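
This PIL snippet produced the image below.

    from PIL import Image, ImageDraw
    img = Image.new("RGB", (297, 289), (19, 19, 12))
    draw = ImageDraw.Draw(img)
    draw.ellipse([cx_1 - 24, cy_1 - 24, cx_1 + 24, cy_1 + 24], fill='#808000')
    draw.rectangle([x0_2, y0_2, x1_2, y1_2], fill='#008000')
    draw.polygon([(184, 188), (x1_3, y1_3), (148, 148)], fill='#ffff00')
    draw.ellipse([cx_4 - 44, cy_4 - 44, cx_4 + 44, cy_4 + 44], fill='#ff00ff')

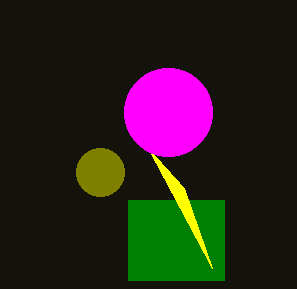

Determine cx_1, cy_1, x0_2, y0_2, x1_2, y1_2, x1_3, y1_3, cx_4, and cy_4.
cx_1 = 100
cy_1 = 172
x0_2 = 128
y0_2 = 200
x1_2 = 224
y1_2 = 280
x1_3 = 212
y1_3 = 268
cx_4 = 168
cy_4 = 112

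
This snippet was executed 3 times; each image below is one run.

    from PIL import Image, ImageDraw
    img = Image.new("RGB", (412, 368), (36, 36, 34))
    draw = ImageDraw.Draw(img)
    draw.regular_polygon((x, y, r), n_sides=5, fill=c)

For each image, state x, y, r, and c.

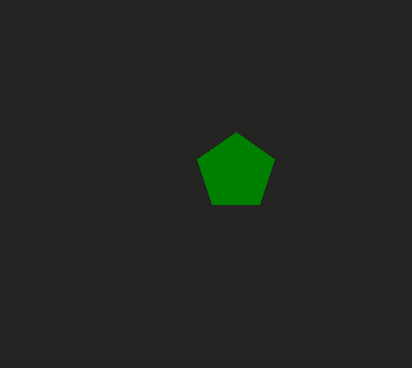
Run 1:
x = 236; y = 172; r = 40; c = 'green'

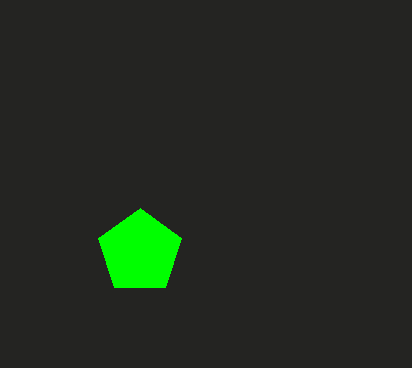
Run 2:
x = 140; y = 252; r = 44; c = 'lime'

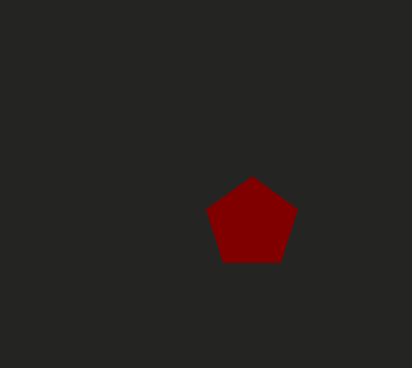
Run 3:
x = 252, y = 224, r = 48, c = 'maroon'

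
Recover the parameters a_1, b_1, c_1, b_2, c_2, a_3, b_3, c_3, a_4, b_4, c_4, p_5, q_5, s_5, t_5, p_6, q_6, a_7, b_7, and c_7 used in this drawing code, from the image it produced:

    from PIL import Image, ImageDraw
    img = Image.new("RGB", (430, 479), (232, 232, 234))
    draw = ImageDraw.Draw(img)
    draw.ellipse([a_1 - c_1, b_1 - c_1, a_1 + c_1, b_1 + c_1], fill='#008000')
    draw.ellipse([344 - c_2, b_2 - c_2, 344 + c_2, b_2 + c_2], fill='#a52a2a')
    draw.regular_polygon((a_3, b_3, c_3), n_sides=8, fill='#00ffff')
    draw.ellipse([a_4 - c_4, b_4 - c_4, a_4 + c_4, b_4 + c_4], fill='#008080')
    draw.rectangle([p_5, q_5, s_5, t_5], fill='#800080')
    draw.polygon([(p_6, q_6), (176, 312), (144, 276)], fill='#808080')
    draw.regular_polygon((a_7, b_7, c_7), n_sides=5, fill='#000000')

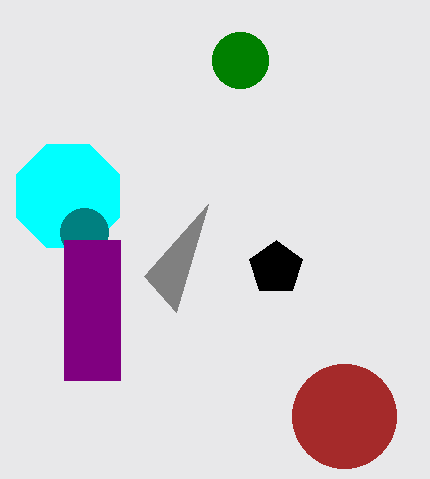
a_1 = 240; b_1 = 60; c_1 = 28; b_2 = 416; c_2 = 52; a_3 = 68; b_3 = 196; c_3 = 56; a_4 = 84; b_4 = 232; c_4 = 24; p_5 = 64; q_5 = 240; s_5 = 120; t_5 = 380; p_6 = 208; q_6 = 204; a_7 = 276; b_7 = 268; c_7 = 28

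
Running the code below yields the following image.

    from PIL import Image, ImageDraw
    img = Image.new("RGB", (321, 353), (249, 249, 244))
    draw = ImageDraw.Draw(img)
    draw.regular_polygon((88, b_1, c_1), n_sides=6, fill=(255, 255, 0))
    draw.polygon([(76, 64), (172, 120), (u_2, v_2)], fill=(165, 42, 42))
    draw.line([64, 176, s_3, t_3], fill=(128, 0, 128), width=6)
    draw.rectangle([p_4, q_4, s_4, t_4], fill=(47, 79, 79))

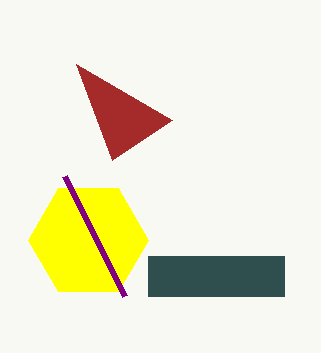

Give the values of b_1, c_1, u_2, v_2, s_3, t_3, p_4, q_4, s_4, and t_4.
b_1 = 240
c_1 = 60
u_2 = 112
v_2 = 160
s_3 = 124
t_3 = 296
p_4 = 148
q_4 = 256
s_4 = 284
t_4 = 296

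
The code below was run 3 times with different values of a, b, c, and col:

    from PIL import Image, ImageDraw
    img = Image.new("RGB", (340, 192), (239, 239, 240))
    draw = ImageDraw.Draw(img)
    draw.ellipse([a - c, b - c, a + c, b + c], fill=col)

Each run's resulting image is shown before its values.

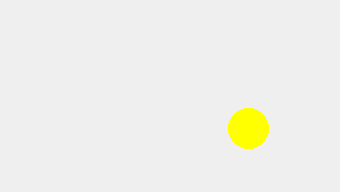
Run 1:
a = 248, b = 128, c = 20, col = 'yellow'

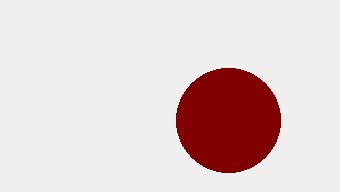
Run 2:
a = 228, b = 120, c = 52, col = 'maroon'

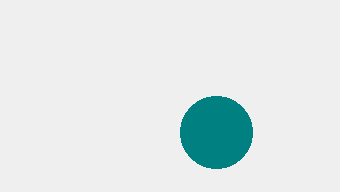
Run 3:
a = 216
b = 132
c = 36
col = 'teal'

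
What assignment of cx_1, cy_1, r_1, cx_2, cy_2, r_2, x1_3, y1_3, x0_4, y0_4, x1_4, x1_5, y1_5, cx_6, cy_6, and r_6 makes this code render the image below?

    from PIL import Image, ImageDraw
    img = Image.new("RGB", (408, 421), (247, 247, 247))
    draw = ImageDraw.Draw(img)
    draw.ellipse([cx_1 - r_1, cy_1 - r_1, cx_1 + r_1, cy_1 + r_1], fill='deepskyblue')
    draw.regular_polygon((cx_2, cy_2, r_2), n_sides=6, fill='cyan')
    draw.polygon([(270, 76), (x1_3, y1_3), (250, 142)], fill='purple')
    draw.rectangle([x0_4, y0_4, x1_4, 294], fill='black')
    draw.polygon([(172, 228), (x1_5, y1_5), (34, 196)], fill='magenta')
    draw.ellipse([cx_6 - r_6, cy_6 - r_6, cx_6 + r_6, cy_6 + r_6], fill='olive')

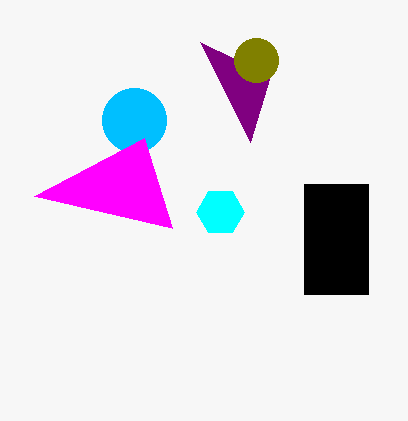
cx_1 = 134; cy_1 = 120; r_1 = 32; cx_2 = 220; cy_2 = 212; r_2 = 24; x1_3 = 200; y1_3 = 42; x0_4 = 304; y0_4 = 184; x1_4 = 368; x1_5 = 144; y1_5 = 138; cx_6 = 256; cy_6 = 60; r_6 = 22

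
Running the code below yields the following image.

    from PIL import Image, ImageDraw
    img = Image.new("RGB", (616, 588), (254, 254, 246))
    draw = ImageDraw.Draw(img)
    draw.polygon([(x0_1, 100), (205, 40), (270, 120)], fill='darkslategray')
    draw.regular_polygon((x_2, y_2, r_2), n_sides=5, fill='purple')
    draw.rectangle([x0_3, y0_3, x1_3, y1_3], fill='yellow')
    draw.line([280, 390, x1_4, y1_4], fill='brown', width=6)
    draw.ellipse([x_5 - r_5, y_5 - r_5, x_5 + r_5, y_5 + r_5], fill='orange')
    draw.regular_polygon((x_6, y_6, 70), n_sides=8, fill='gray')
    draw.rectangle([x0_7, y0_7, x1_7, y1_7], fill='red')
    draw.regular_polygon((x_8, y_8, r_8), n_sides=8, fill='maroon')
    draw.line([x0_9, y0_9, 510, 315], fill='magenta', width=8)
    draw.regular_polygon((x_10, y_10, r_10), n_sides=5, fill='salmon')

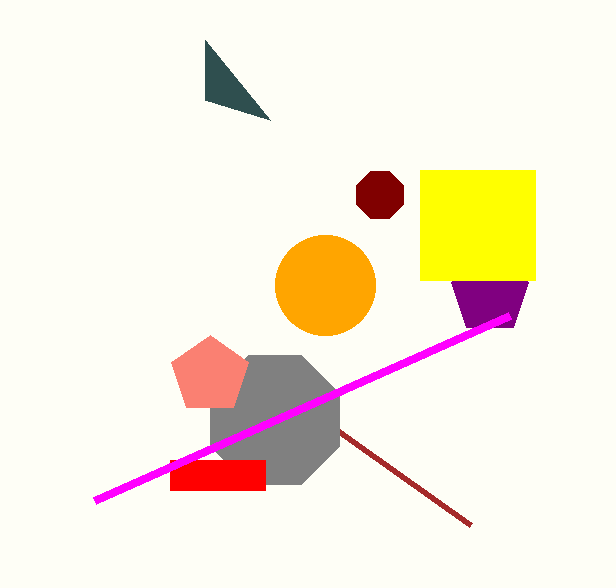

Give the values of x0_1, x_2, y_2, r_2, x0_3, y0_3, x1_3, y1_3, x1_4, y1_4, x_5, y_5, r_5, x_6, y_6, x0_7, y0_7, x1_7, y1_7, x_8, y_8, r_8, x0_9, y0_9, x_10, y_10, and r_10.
x0_1 = 205, x_2 = 490, y_2 = 295, r_2 = 40, x0_3 = 420, y0_3 = 170, x1_3 = 535, y1_3 = 280, x1_4 = 470, y1_4 = 525, x_5 = 325, y_5 = 285, r_5 = 50, x_6 = 275, y_6 = 420, x0_7 = 170, y0_7 = 460, x1_7 = 265, y1_7 = 490, x_8 = 380, y_8 = 195, r_8 = 25, x0_9 = 95, y0_9 = 500, x_10 = 210, y_10 = 375, r_10 = 40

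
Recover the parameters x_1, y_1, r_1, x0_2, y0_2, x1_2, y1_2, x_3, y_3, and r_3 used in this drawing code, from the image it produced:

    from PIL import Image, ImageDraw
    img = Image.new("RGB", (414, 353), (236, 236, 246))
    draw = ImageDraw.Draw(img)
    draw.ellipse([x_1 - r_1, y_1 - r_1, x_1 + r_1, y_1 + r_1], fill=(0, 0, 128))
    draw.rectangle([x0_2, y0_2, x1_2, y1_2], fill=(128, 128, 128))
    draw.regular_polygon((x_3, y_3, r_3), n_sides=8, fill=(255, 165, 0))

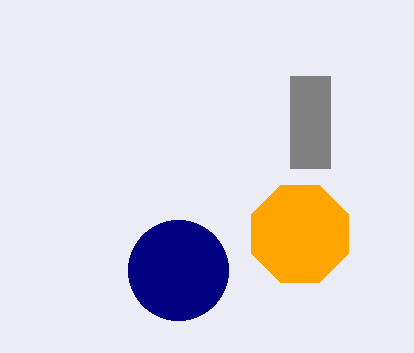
x_1 = 178; y_1 = 270; r_1 = 50; x0_2 = 290; y0_2 = 76; x1_2 = 330; y1_2 = 168; x_3 = 300; y_3 = 234; r_3 = 52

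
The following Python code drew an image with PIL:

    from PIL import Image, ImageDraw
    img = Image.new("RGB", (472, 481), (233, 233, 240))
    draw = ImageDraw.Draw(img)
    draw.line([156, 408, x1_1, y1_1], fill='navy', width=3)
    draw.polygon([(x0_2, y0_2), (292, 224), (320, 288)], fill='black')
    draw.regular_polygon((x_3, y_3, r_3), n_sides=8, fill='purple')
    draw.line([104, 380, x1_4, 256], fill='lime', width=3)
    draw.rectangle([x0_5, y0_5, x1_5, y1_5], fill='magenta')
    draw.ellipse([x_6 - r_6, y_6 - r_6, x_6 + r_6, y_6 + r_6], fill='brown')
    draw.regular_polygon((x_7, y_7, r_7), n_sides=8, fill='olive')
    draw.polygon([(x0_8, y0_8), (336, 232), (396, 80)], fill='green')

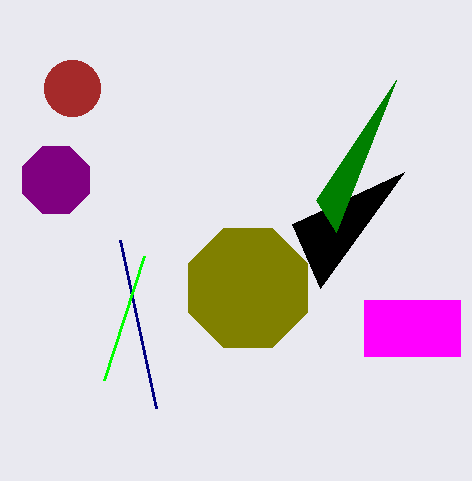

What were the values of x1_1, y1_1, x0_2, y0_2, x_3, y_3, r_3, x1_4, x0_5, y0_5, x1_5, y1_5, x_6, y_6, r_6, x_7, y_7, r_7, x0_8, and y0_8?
x1_1 = 120, y1_1 = 240, x0_2 = 404, y0_2 = 172, x_3 = 56, y_3 = 180, r_3 = 36, x1_4 = 144, x0_5 = 364, y0_5 = 300, x1_5 = 460, y1_5 = 356, x_6 = 72, y_6 = 88, r_6 = 28, x_7 = 248, y_7 = 288, r_7 = 64, x0_8 = 316, y0_8 = 200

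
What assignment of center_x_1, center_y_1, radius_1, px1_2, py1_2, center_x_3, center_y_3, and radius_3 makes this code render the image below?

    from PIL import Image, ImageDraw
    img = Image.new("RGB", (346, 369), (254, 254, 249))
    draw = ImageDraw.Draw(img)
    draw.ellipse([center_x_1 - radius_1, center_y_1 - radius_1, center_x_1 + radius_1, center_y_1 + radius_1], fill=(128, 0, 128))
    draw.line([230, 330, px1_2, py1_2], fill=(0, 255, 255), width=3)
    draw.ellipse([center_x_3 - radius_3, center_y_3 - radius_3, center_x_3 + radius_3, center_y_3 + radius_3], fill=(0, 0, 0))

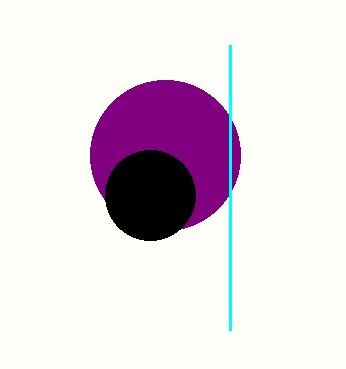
center_x_1 = 165, center_y_1 = 155, radius_1 = 75, px1_2 = 230, py1_2 = 45, center_x_3 = 150, center_y_3 = 195, radius_3 = 45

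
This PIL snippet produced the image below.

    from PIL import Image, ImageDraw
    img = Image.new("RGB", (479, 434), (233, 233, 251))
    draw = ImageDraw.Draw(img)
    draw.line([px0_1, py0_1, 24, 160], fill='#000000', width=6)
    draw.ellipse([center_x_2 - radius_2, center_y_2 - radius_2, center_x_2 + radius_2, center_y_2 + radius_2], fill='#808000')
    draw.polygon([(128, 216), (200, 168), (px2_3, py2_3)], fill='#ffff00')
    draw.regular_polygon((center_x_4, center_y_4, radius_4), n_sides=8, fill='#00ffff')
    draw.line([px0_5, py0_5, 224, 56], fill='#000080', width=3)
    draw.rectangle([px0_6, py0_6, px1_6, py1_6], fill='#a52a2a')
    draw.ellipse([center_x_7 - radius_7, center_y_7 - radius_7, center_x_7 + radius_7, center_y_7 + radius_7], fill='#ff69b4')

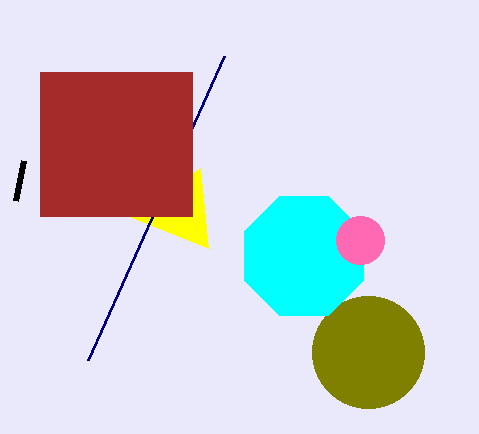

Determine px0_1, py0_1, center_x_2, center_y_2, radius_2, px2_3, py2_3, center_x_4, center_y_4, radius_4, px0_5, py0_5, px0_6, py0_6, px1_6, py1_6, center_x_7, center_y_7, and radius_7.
px0_1 = 16, py0_1 = 200, center_x_2 = 368, center_y_2 = 352, radius_2 = 56, px2_3 = 208, py2_3 = 248, center_x_4 = 304, center_y_4 = 256, radius_4 = 64, px0_5 = 88, py0_5 = 360, px0_6 = 40, py0_6 = 72, px1_6 = 192, py1_6 = 216, center_x_7 = 360, center_y_7 = 240, radius_7 = 24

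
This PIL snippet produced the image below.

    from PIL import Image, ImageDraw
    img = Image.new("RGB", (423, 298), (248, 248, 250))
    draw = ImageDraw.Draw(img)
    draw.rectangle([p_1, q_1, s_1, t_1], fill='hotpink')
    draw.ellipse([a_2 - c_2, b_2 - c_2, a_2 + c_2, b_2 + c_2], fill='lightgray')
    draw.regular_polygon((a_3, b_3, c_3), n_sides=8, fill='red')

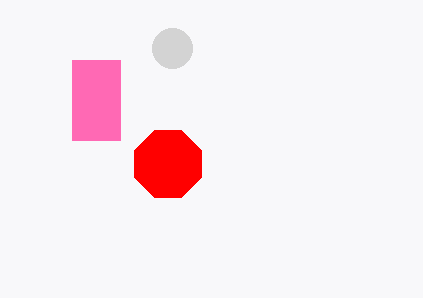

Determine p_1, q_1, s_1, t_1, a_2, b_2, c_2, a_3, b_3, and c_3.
p_1 = 72; q_1 = 60; s_1 = 120; t_1 = 140; a_2 = 172; b_2 = 48; c_2 = 20; a_3 = 168; b_3 = 164; c_3 = 36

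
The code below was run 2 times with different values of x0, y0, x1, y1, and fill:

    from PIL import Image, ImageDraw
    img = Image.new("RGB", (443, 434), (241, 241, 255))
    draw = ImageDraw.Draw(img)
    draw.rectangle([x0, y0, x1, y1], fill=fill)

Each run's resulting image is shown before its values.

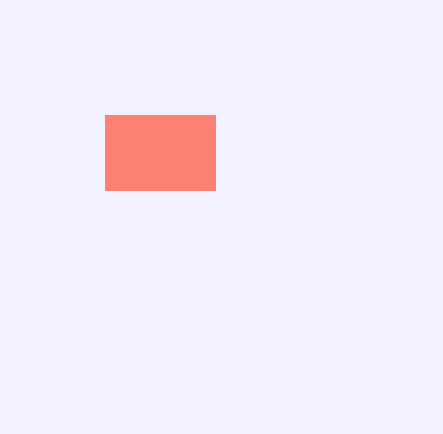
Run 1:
x0 = 105
y0 = 115
x1 = 215
y1 = 190
fill = 'salmon'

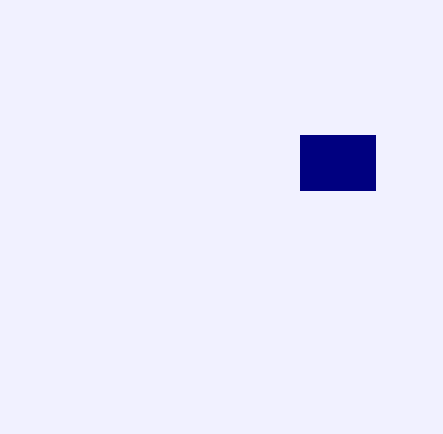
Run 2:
x0 = 300; y0 = 135; x1 = 375; y1 = 190; fill = 'navy'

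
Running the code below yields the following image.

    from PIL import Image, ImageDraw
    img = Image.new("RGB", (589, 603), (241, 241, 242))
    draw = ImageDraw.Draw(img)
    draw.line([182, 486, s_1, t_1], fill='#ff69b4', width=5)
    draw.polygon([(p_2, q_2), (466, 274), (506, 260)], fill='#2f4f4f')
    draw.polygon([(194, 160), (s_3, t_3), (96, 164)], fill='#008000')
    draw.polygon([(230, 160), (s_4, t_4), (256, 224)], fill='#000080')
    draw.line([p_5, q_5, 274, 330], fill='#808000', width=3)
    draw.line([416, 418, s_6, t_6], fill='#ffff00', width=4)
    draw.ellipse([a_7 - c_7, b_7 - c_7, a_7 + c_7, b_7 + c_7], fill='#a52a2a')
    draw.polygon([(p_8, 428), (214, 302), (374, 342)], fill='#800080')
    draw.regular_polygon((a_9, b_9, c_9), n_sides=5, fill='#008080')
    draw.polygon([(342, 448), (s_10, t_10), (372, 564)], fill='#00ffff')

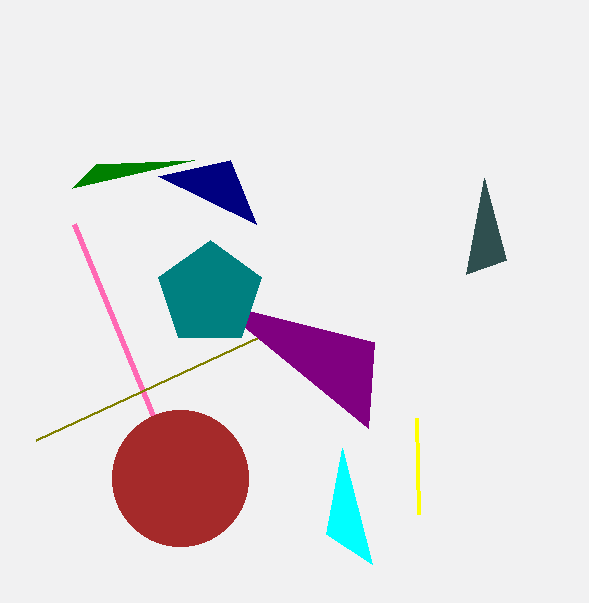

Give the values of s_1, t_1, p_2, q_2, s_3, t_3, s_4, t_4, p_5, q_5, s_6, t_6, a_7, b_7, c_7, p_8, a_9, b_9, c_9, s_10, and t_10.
s_1 = 74
t_1 = 224
p_2 = 484
q_2 = 178
s_3 = 72
t_3 = 188
s_4 = 158
t_4 = 176
p_5 = 36
q_5 = 440
s_6 = 418
t_6 = 514
a_7 = 180
b_7 = 478
c_7 = 68
p_8 = 368
a_9 = 210
b_9 = 294
c_9 = 54
s_10 = 326
t_10 = 534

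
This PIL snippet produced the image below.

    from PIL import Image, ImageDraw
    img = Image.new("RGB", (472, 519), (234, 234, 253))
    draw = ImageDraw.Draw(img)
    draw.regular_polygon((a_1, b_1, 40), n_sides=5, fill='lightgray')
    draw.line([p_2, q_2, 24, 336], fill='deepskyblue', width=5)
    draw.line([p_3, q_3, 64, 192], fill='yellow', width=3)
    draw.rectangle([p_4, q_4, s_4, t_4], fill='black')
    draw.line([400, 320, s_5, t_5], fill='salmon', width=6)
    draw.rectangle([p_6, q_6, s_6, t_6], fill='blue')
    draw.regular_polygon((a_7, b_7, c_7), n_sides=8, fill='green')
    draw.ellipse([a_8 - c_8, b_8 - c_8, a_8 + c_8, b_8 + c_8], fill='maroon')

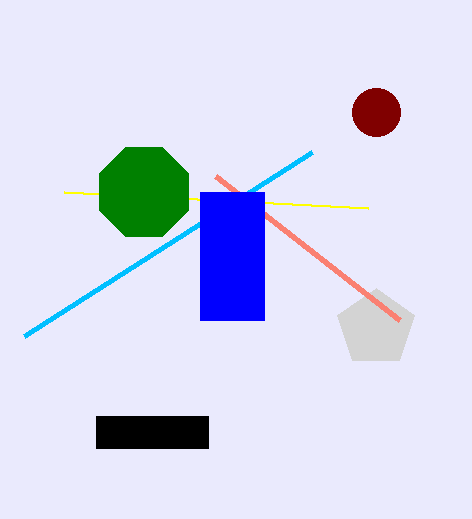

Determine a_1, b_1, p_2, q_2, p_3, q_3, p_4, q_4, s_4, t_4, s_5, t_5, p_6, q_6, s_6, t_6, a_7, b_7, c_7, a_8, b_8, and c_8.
a_1 = 376, b_1 = 328, p_2 = 312, q_2 = 152, p_3 = 368, q_3 = 208, p_4 = 96, q_4 = 416, s_4 = 208, t_4 = 448, s_5 = 216, t_5 = 176, p_6 = 200, q_6 = 192, s_6 = 264, t_6 = 320, a_7 = 144, b_7 = 192, c_7 = 48, a_8 = 376, b_8 = 112, c_8 = 24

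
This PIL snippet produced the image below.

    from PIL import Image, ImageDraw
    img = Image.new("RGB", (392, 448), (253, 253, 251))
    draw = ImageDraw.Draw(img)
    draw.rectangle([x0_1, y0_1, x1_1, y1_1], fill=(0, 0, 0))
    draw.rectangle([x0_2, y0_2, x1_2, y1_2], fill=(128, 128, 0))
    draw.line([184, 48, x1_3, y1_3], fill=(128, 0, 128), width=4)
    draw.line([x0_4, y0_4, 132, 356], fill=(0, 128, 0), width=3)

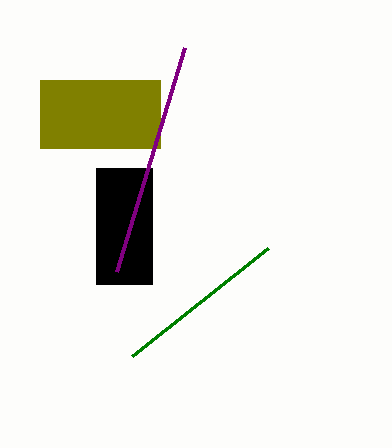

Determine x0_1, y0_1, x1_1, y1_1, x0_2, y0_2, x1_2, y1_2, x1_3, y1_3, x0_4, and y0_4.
x0_1 = 96, y0_1 = 168, x1_1 = 152, y1_1 = 284, x0_2 = 40, y0_2 = 80, x1_2 = 160, y1_2 = 148, x1_3 = 116, y1_3 = 272, x0_4 = 268, y0_4 = 248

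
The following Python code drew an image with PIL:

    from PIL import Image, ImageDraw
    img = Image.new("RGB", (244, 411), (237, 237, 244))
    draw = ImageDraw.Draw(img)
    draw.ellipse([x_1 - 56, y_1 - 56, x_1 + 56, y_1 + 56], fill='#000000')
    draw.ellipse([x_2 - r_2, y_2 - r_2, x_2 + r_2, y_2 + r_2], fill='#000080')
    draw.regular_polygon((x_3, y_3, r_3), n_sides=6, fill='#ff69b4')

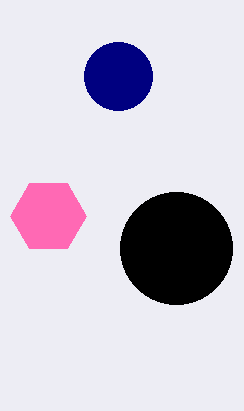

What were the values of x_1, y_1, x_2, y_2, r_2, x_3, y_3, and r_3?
x_1 = 176, y_1 = 248, x_2 = 118, y_2 = 76, r_2 = 34, x_3 = 48, y_3 = 216, r_3 = 38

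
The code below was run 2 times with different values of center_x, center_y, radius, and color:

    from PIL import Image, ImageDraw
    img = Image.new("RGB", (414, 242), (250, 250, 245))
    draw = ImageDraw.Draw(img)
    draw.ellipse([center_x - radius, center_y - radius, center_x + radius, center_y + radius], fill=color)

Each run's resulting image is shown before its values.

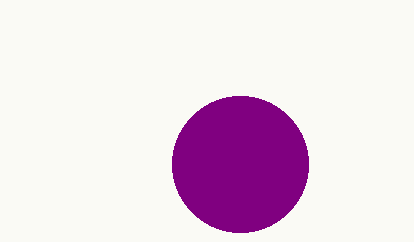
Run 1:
center_x = 240
center_y = 164
radius = 68
color = 'purple'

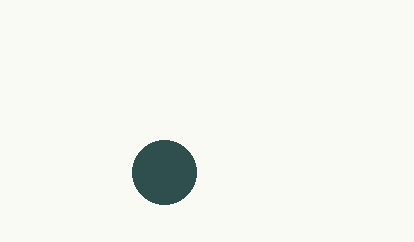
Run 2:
center_x = 164, center_y = 172, radius = 32, color = 'darkslategray'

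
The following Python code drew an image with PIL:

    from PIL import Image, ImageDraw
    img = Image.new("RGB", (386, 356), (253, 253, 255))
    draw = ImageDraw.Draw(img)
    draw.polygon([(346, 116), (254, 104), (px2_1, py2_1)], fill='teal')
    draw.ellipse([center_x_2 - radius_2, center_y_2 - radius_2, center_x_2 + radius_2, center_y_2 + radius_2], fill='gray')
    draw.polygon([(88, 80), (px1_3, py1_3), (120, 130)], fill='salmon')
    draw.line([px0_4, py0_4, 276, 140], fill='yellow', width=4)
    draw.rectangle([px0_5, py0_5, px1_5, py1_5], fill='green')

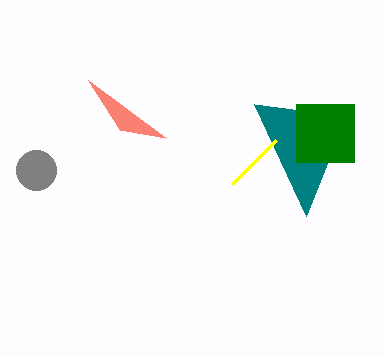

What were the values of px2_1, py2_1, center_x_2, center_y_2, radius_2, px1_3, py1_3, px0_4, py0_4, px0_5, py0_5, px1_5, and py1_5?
px2_1 = 306; py2_1 = 216; center_x_2 = 36; center_y_2 = 170; radius_2 = 20; px1_3 = 166; py1_3 = 138; px0_4 = 232; py0_4 = 184; px0_5 = 296; py0_5 = 104; px1_5 = 354; py1_5 = 162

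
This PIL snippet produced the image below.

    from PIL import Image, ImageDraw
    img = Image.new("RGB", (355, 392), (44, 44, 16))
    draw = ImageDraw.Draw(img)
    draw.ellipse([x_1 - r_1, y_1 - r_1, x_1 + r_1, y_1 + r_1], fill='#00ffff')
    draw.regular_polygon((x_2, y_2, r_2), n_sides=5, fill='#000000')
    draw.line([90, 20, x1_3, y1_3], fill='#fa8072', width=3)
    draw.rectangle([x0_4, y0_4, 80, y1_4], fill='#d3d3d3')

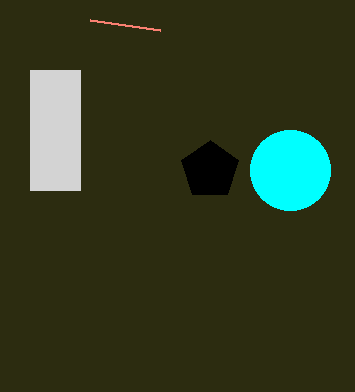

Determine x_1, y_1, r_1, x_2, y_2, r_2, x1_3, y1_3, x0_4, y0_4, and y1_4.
x_1 = 290, y_1 = 170, r_1 = 40, x_2 = 210, y_2 = 170, r_2 = 30, x1_3 = 160, y1_3 = 30, x0_4 = 30, y0_4 = 70, y1_4 = 190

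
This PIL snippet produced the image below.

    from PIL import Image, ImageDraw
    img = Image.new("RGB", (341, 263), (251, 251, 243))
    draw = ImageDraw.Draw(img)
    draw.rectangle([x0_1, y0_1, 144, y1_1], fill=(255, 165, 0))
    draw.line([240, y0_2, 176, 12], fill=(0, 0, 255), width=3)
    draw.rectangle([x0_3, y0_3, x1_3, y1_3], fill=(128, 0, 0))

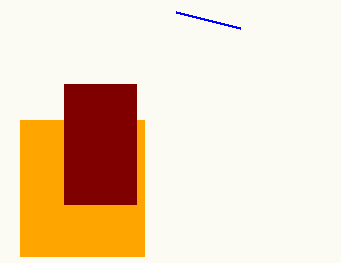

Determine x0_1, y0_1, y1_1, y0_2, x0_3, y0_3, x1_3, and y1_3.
x0_1 = 20
y0_1 = 120
y1_1 = 256
y0_2 = 28
x0_3 = 64
y0_3 = 84
x1_3 = 136
y1_3 = 204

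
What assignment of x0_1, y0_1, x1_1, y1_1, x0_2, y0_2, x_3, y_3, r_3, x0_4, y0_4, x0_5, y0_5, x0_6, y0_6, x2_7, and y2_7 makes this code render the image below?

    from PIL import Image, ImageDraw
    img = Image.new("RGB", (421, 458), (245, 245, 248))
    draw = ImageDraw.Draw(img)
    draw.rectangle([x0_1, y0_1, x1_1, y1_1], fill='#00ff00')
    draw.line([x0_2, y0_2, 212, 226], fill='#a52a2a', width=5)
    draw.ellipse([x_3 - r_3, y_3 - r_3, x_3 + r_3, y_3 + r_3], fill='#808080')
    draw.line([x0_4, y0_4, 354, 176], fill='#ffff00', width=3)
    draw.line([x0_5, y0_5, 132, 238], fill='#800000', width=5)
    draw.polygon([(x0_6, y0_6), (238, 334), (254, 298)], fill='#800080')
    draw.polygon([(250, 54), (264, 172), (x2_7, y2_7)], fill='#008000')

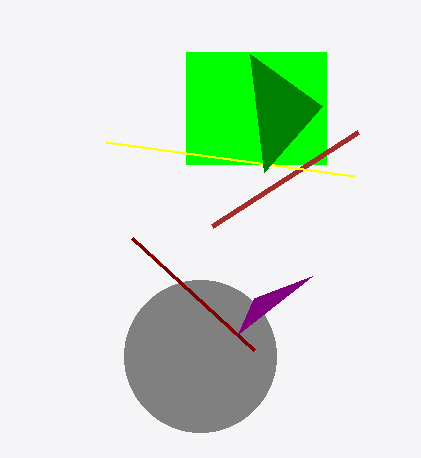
x0_1 = 186; y0_1 = 52; x1_1 = 326; y1_1 = 164; x0_2 = 358; y0_2 = 132; x_3 = 200; y_3 = 356; r_3 = 76; x0_4 = 106; y0_4 = 142; x0_5 = 254; y0_5 = 350; x0_6 = 312; y0_6 = 276; x2_7 = 322; y2_7 = 106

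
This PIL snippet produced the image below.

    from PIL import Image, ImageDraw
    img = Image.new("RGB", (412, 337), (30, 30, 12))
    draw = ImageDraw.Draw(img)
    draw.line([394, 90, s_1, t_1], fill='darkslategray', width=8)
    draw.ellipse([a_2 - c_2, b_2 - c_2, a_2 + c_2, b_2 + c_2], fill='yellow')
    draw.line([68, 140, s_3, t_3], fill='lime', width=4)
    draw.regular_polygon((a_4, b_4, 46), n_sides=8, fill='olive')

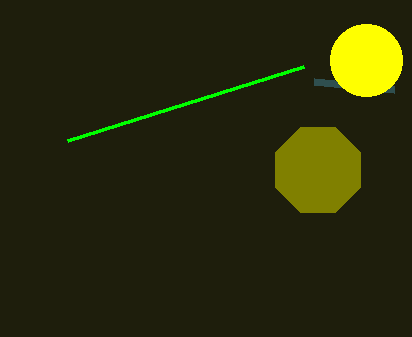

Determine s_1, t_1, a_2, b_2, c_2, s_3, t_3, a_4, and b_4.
s_1 = 314; t_1 = 82; a_2 = 366; b_2 = 60; c_2 = 36; s_3 = 304; t_3 = 66; a_4 = 318; b_4 = 170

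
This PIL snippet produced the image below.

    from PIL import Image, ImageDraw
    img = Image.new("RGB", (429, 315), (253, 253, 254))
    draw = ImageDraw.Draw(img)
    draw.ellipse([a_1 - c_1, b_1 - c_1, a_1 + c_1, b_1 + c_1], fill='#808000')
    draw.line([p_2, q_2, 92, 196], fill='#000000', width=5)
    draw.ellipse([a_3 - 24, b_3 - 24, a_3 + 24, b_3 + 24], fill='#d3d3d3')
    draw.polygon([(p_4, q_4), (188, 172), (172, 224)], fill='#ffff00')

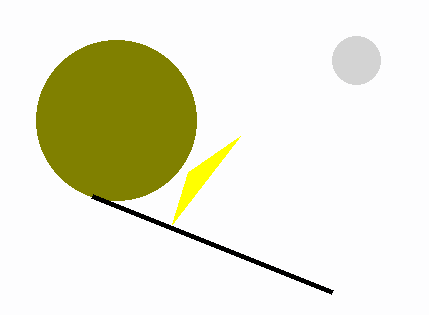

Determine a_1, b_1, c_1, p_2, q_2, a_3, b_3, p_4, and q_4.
a_1 = 116; b_1 = 120; c_1 = 80; p_2 = 332; q_2 = 292; a_3 = 356; b_3 = 60; p_4 = 240; q_4 = 136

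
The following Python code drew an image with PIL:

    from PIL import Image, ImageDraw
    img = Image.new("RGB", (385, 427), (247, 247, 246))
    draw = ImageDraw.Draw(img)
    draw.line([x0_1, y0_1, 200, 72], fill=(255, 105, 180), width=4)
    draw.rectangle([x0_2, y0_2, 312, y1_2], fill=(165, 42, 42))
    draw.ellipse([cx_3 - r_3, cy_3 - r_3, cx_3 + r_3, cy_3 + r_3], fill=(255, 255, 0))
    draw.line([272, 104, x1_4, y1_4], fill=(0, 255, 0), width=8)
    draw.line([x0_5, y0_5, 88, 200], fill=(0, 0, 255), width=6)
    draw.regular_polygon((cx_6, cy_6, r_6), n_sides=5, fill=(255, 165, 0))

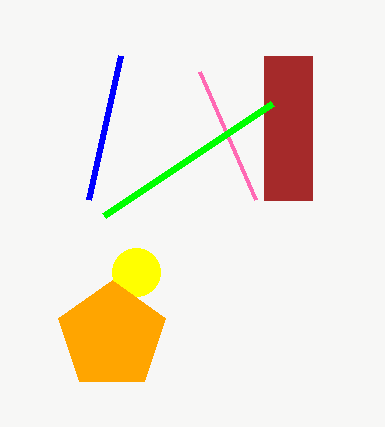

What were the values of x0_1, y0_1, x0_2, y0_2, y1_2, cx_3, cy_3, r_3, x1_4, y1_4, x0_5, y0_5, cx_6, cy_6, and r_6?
x0_1 = 256
y0_1 = 200
x0_2 = 264
y0_2 = 56
y1_2 = 200
cx_3 = 136
cy_3 = 272
r_3 = 24
x1_4 = 104
y1_4 = 216
x0_5 = 120
y0_5 = 56
cx_6 = 112
cy_6 = 336
r_6 = 56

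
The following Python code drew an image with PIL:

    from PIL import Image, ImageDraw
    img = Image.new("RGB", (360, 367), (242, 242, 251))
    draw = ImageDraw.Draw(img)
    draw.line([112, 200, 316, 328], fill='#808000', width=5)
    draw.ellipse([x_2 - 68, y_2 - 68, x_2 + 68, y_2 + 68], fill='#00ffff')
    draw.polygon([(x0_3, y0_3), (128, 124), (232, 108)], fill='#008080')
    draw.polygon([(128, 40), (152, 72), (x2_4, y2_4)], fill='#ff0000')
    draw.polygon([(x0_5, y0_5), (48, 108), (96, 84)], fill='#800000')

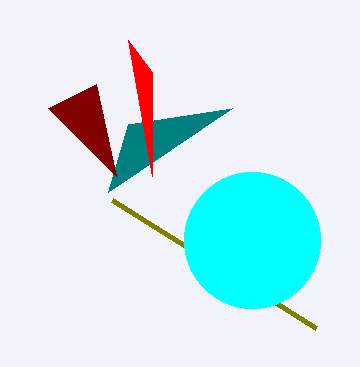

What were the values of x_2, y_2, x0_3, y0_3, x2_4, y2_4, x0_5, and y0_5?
x_2 = 252; y_2 = 240; x0_3 = 108; y0_3 = 192; x2_4 = 152; y2_4 = 176; x0_5 = 116; y0_5 = 176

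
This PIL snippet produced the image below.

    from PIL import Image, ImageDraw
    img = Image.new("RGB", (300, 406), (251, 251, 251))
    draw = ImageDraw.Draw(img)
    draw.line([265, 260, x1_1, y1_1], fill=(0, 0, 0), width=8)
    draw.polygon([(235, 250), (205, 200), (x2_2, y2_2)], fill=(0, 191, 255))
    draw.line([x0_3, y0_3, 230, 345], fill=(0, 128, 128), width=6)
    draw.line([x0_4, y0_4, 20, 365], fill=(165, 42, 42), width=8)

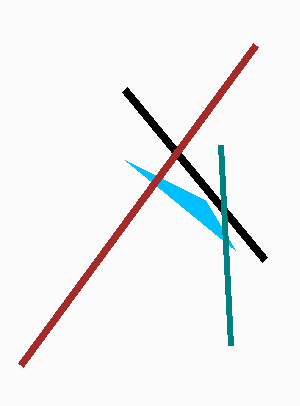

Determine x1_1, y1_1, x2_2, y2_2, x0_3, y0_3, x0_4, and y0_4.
x1_1 = 125; y1_1 = 90; x2_2 = 125; y2_2 = 160; x0_3 = 220; y0_3 = 145; x0_4 = 255; y0_4 = 45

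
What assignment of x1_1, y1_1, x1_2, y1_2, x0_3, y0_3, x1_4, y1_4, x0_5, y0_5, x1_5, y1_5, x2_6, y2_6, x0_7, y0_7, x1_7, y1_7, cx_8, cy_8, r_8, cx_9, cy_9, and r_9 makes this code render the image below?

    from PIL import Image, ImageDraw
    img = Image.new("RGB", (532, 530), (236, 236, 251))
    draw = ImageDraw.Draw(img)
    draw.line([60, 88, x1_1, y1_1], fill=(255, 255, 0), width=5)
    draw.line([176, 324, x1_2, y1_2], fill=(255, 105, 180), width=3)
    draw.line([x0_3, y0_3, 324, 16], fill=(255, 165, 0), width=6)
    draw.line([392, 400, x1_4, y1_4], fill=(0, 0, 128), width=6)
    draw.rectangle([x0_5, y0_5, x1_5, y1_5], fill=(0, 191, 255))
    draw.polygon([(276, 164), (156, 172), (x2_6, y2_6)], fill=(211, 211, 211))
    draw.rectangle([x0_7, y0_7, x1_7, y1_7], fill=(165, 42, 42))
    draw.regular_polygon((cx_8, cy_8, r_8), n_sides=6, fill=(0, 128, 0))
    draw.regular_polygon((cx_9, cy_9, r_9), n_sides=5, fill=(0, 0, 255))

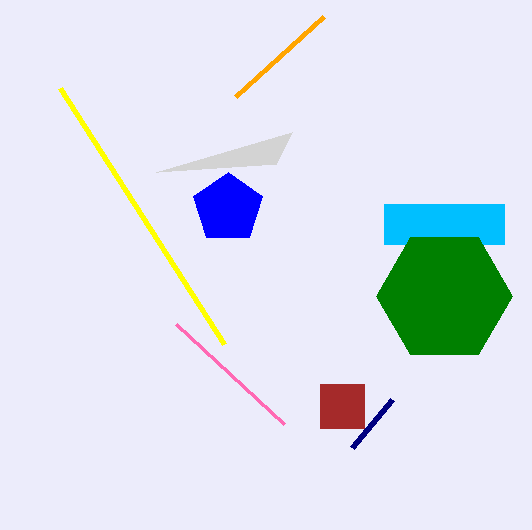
x1_1 = 224
y1_1 = 344
x1_2 = 284
y1_2 = 424
x0_3 = 236
y0_3 = 96
x1_4 = 352
y1_4 = 448
x0_5 = 384
y0_5 = 204
x1_5 = 504
y1_5 = 244
x2_6 = 292
y2_6 = 132
x0_7 = 320
y0_7 = 384
x1_7 = 364
y1_7 = 428
cx_8 = 444
cy_8 = 296
r_8 = 68
cx_9 = 228
cy_9 = 208
r_9 = 36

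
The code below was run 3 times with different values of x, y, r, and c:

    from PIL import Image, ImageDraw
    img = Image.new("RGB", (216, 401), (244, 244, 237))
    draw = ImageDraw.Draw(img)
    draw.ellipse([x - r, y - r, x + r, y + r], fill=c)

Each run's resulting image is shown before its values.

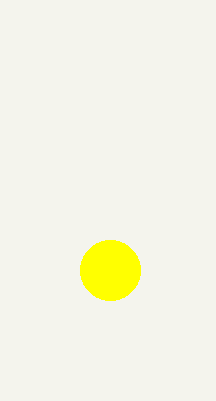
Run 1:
x = 110, y = 270, r = 30, c = 'yellow'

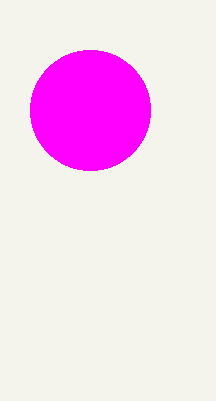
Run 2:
x = 90, y = 110, r = 60, c = 'magenta'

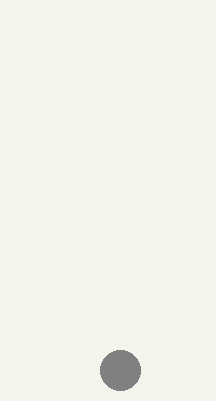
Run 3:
x = 120; y = 370; r = 20; c = 'gray'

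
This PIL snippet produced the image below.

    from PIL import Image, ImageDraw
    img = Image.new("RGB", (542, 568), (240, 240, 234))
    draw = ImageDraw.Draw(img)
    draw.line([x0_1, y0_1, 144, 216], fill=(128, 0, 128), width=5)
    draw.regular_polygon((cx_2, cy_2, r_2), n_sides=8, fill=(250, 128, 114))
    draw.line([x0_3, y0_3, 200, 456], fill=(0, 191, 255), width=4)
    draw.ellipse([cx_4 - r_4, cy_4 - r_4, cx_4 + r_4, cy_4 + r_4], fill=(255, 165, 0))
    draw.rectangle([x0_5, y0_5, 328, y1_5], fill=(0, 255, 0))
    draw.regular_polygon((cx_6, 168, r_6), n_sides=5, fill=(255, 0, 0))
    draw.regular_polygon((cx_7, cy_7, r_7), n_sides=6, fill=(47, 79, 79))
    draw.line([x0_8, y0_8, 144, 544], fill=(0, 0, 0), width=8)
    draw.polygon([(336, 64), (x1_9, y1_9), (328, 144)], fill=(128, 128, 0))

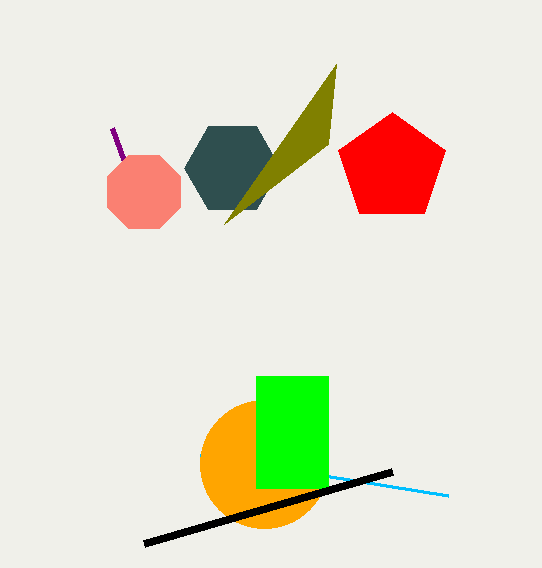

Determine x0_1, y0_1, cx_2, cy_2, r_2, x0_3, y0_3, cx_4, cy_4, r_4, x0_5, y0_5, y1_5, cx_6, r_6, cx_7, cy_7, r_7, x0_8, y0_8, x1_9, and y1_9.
x0_1 = 112; y0_1 = 128; cx_2 = 144; cy_2 = 192; r_2 = 40; x0_3 = 448; y0_3 = 496; cx_4 = 264; cy_4 = 464; r_4 = 64; x0_5 = 256; y0_5 = 376; y1_5 = 488; cx_6 = 392; r_6 = 56; cx_7 = 232; cy_7 = 168; r_7 = 48; x0_8 = 392; y0_8 = 472; x1_9 = 224; y1_9 = 224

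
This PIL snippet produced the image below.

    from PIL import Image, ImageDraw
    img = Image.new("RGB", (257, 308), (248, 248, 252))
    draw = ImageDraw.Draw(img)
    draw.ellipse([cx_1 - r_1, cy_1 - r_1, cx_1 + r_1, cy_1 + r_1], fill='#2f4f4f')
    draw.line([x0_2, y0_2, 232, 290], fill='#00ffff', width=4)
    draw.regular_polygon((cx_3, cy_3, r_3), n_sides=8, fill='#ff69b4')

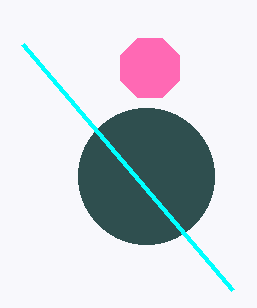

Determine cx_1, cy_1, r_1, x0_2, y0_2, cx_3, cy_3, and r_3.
cx_1 = 146; cy_1 = 176; r_1 = 68; x0_2 = 22; y0_2 = 44; cx_3 = 150; cy_3 = 68; r_3 = 32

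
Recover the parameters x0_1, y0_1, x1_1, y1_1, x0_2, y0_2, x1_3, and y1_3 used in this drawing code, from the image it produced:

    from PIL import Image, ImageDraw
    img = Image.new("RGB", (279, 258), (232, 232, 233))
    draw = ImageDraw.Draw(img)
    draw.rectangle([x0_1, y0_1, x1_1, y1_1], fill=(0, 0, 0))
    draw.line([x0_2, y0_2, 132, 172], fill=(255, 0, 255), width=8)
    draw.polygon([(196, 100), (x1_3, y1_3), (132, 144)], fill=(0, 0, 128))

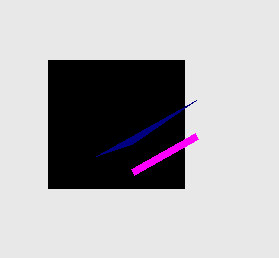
x0_1 = 48; y0_1 = 60; x1_1 = 184; y1_1 = 188; x0_2 = 196; y0_2 = 136; x1_3 = 96; y1_3 = 156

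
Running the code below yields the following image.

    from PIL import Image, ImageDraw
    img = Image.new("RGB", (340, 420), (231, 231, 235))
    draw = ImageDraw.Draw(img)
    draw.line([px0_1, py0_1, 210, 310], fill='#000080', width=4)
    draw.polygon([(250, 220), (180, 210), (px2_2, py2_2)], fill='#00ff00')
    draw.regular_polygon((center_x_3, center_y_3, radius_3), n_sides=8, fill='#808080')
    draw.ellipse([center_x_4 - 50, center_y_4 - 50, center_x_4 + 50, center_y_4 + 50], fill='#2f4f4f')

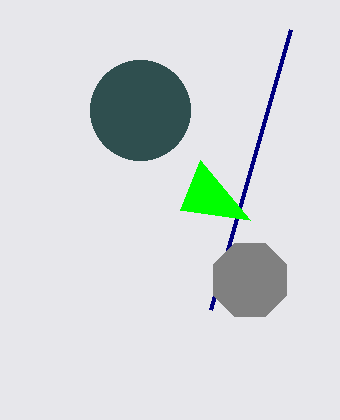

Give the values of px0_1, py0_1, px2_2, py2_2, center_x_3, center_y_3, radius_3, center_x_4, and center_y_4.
px0_1 = 290
py0_1 = 30
px2_2 = 200
py2_2 = 160
center_x_3 = 250
center_y_3 = 280
radius_3 = 40
center_x_4 = 140
center_y_4 = 110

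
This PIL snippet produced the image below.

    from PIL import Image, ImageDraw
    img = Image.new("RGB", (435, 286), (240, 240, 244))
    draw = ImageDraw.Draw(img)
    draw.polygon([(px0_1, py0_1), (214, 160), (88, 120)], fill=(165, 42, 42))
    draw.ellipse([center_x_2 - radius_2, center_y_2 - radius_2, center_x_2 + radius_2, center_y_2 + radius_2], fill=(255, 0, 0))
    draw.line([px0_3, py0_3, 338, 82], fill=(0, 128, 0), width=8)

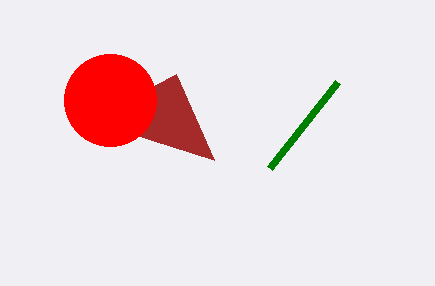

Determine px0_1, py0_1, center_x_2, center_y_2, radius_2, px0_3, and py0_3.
px0_1 = 176, py0_1 = 74, center_x_2 = 110, center_y_2 = 100, radius_2 = 46, px0_3 = 270, py0_3 = 168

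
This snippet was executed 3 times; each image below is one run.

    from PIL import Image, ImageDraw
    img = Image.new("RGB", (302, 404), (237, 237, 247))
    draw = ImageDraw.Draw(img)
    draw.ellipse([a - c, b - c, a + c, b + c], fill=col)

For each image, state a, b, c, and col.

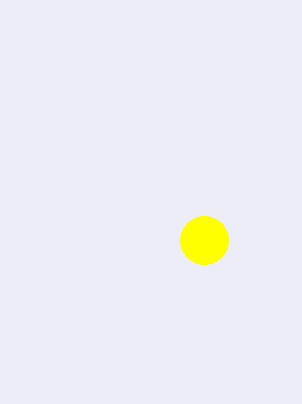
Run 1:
a = 204, b = 240, c = 24, col = 'yellow'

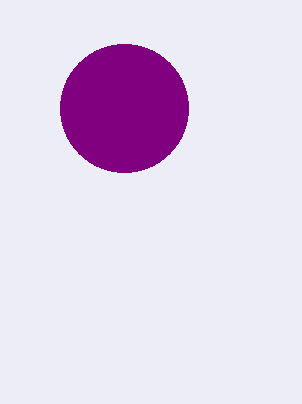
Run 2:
a = 124; b = 108; c = 64; col = 'purple'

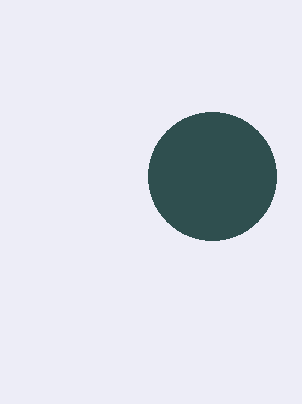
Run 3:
a = 212, b = 176, c = 64, col = 'darkslategray'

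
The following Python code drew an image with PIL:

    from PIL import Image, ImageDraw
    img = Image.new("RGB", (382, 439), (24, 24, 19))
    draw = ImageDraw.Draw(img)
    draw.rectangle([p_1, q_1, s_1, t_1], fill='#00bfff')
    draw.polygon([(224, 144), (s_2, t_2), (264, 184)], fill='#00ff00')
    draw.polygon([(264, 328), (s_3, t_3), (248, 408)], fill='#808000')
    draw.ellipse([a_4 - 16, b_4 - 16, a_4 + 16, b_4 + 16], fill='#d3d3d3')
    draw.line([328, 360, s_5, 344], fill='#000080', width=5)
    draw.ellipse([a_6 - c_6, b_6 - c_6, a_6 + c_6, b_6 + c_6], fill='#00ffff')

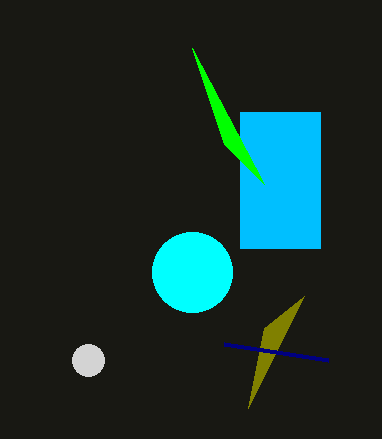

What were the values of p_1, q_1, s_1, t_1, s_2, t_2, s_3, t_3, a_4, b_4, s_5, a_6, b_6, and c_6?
p_1 = 240, q_1 = 112, s_1 = 320, t_1 = 248, s_2 = 192, t_2 = 48, s_3 = 304, t_3 = 296, a_4 = 88, b_4 = 360, s_5 = 224, a_6 = 192, b_6 = 272, c_6 = 40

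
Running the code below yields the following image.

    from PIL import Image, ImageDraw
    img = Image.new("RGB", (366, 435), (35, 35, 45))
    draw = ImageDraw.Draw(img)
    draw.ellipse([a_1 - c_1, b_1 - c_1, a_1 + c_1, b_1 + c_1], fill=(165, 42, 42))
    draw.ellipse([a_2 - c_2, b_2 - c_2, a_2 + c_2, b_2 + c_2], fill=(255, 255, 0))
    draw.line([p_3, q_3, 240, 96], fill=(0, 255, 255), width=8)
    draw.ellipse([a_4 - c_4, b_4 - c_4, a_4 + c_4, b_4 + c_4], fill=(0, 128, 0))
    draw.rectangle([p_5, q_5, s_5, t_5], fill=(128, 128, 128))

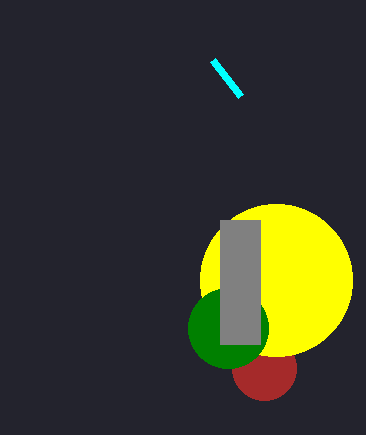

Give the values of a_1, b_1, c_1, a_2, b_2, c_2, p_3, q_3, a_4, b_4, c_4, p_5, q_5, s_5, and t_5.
a_1 = 264; b_1 = 368; c_1 = 32; a_2 = 276; b_2 = 280; c_2 = 76; p_3 = 212; q_3 = 60; a_4 = 228; b_4 = 328; c_4 = 40; p_5 = 220; q_5 = 220; s_5 = 260; t_5 = 344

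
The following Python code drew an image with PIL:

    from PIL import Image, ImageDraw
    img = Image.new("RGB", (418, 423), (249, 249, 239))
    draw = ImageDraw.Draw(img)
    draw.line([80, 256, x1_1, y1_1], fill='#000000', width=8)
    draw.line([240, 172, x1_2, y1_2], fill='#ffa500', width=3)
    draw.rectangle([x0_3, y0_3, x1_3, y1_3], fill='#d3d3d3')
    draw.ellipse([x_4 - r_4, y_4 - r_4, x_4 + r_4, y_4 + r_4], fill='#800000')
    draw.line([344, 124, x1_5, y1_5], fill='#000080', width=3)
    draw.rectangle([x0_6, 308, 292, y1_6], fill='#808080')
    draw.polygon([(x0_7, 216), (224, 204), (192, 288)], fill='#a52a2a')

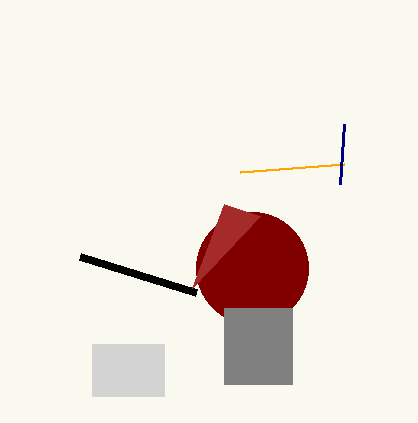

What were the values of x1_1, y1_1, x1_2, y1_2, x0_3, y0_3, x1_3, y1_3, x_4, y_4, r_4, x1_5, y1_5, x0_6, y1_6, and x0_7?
x1_1 = 196, y1_1 = 292, x1_2 = 344, y1_2 = 164, x0_3 = 92, y0_3 = 344, x1_3 = 164, y1_3 = 396, x_4 = 252, y_4 = 268, r_4 = 56, x1_5 = 340, y1_5 = 184, x0_6 = 224, y1_6 = 384, x0_7 = 260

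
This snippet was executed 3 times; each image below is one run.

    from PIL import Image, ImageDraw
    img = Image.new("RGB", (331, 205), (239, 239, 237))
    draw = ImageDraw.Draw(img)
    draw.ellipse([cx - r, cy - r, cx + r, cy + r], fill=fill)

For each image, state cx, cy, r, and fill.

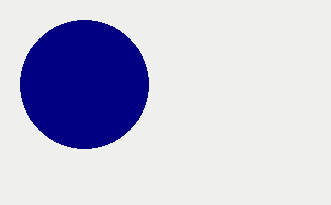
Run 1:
cx = 84
cy = 84
r = 64
fill = 'navy'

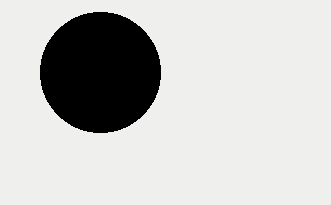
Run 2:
cx = 100
cy = 72
r = 60
fill = 'black'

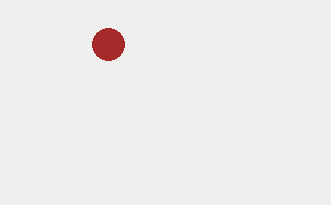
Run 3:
cx = 108; cy = 44; r = 16; fill = 'brown'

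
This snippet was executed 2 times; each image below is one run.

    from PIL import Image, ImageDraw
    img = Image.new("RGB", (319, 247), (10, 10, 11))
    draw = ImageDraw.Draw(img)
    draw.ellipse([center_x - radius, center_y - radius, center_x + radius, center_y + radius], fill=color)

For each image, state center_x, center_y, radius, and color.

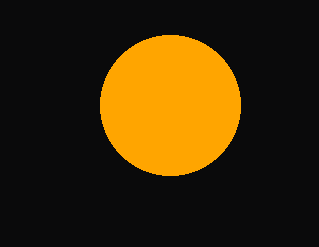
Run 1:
center_x = 170
center_y = 105
radius = 70
color = 'orange'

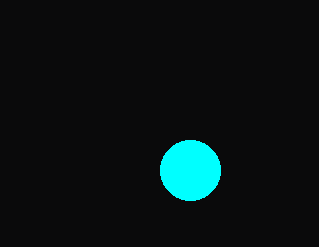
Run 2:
center_x = 190, center_y = 170, radius = 30, color = 'cyan'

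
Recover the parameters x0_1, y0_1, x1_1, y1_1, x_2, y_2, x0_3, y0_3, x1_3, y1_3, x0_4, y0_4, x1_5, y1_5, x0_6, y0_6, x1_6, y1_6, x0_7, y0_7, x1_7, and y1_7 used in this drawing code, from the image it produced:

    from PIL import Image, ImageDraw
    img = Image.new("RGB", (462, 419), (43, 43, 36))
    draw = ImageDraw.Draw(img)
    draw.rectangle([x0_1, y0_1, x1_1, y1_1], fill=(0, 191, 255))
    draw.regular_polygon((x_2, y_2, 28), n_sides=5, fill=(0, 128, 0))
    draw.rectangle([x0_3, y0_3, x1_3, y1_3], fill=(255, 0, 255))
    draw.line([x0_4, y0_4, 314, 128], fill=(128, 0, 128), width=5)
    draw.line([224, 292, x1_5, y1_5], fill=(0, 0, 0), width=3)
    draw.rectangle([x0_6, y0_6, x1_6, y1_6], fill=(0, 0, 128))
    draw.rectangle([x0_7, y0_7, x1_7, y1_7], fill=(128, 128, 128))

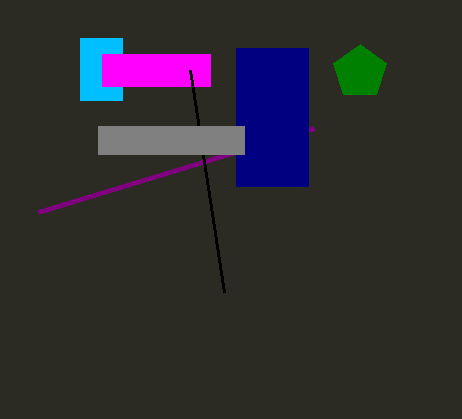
x0_1 = 80
y0_1 = 38
x1_1 = 122
y1_1 = 100
x_2 = 360
y_2 = 72
x0_3 = 102
y0_3 = 54
x1_3 = 210
y1_3 = 86
x0_4 = 38
y0_4 = 212
x1_5 = 190
y1_5 = 70
x0_6 = 236
y0_6 = 48
x1_6 = 308
y1_6 = 186
x0_7 = 98
y0_7 = 126
x1_7 = 244
y1_7 = 154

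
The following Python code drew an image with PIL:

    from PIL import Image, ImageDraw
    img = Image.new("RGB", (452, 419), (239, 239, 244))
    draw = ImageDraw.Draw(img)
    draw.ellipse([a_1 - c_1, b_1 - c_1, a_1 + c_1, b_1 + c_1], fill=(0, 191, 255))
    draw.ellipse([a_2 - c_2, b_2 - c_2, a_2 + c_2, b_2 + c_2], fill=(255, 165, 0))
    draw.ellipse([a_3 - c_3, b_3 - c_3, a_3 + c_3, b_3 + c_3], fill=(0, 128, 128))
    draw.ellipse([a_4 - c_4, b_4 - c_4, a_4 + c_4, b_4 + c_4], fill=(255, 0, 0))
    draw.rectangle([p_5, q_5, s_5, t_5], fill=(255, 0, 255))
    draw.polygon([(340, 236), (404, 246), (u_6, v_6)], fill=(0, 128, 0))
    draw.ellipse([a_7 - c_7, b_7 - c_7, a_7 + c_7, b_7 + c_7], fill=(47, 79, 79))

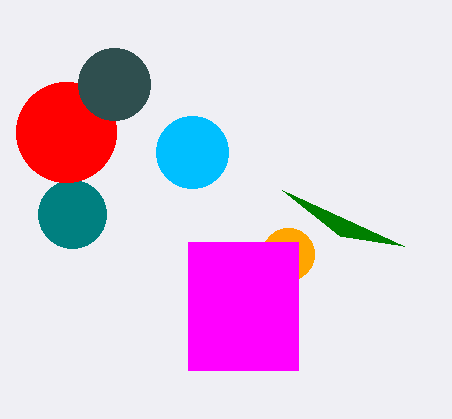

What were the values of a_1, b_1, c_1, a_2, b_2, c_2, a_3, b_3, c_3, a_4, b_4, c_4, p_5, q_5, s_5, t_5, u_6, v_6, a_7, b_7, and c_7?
a_1 = 192; b_1 = 152; c_1 = 36; a_2 = 288; b_2 = 254; c_2 = 26; a_3 = 72; b_3 = 214; c_3 = 34; a_4 = 66; b_4 = 132; c_4 = 50; p_5 = 188; q_5 = 242; s_5 = 298; t_5 = 370; u_6 = 282; v_6 = 190; a_7 = 114; b_7 = 84; c_7 = 36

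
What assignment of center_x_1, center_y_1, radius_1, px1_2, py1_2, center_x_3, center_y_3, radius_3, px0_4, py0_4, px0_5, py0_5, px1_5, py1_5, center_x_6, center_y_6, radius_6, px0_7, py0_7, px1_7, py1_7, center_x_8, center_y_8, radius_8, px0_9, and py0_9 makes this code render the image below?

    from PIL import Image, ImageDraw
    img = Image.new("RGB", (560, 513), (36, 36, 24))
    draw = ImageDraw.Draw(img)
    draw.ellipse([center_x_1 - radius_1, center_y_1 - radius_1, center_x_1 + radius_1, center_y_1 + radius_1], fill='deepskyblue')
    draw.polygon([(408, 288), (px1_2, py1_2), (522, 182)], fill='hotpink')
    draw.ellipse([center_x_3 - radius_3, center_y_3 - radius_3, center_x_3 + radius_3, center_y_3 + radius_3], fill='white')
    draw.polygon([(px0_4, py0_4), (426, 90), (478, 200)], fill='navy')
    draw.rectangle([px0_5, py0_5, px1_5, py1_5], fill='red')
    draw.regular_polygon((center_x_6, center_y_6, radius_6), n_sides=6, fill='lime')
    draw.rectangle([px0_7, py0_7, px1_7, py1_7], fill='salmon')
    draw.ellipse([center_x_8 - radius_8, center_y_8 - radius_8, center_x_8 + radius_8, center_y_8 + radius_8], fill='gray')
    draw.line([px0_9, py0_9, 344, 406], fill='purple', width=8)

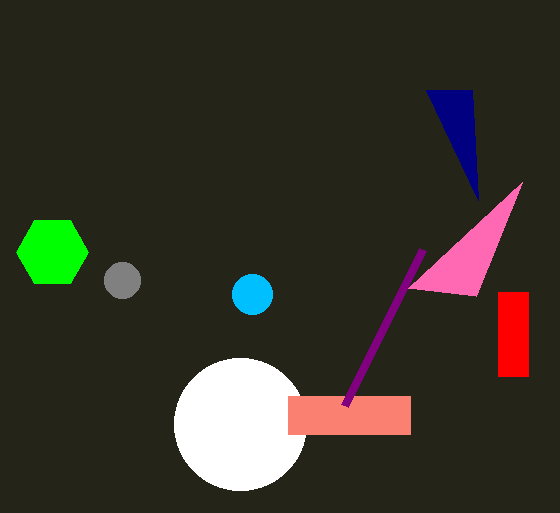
center_x_1 = 252
center_y_1 = 294
radius_1 = 20
px1_2 = 476
py1_2 = 296
center_x_3 = 240
center_y_3 = 424
radius_3 = 66
px0_4 = 472
py0_4 = 90
px0_5 = 498
py0_5 = 292
px1_5 = 528
py1_5 = 376
center_x_6 = 52
center_y_6 = 252
radius_6 = 36
px0_7 = 288
py0_7 = 396
px1_7 = 410
py1_7 = 434
center_x_8 = 122
center_y_8 = 280
radius_8 = 18
px0_9 = 422
py0_9 = 250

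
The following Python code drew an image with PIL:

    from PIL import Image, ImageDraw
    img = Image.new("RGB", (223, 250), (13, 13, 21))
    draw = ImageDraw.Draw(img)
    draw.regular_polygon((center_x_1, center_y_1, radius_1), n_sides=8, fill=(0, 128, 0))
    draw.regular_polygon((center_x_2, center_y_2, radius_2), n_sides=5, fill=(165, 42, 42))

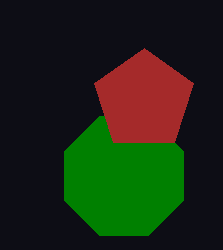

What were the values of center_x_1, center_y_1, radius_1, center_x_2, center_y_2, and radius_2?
center_x_1 = 124, center_y_1 = 176, radius_1 = 64, center_x_2 = 144, center_y_2 = 100, radius_2 = 52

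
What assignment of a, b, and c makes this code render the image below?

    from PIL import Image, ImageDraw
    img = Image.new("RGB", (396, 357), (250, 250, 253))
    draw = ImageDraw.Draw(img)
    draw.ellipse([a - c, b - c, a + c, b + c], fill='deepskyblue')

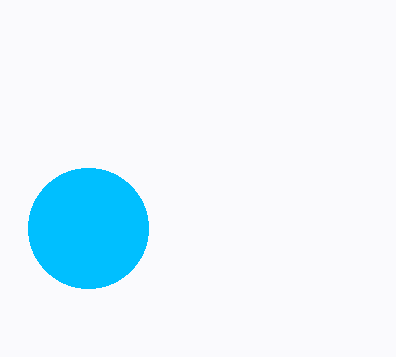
a = 88; b = 228; c = 60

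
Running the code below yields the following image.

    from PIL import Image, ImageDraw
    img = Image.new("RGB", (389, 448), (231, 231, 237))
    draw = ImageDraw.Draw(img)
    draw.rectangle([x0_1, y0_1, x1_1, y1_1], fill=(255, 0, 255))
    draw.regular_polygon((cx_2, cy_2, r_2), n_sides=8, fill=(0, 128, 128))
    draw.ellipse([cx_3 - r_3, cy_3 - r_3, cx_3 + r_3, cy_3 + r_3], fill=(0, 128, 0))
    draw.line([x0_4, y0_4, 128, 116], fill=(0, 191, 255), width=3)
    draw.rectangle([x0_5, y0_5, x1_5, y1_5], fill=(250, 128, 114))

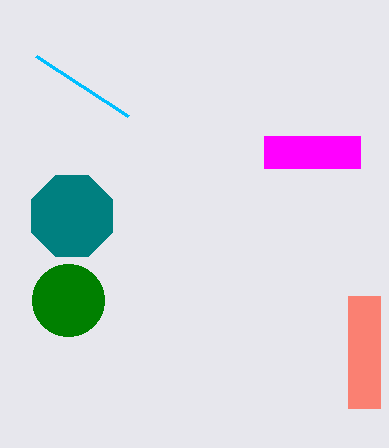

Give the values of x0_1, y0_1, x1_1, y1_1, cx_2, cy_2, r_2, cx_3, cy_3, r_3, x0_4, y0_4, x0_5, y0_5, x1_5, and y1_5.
x0_1 = 264; y0_1 = 136; x1_1 = 360; y1_1 = 168; cx_2 = 72; cy_2 = 216; r_2 = 44; cx_3 = 68; cy_3 = 300; r_3 = 36; x0_4 = 36; y0_4 = 56; x0_5 = 348; y0_5 = 296; x1_5 = 380; y1_5 = 408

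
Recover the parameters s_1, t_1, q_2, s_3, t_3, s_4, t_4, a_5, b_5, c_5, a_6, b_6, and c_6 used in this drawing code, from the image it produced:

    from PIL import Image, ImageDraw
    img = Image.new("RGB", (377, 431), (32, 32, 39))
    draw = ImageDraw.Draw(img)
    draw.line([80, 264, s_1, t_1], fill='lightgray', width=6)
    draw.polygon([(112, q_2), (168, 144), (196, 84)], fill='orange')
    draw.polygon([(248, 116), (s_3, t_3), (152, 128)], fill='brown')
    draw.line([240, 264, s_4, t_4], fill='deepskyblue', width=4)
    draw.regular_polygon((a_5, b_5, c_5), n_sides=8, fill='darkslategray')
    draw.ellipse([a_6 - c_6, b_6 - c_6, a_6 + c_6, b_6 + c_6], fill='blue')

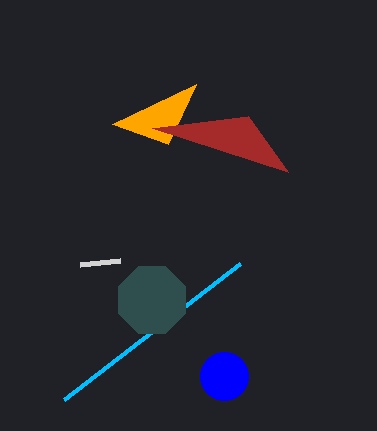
s_1 = 120; t_1 = 260; q_2 = 124; s_3 = 288; t_3 = 172; s_4 = 64; t_4 = 400; a_5 = 152; b_5 = 300; c_5 = 36; a_6 = 224; b_6 = 376; c_6 = 24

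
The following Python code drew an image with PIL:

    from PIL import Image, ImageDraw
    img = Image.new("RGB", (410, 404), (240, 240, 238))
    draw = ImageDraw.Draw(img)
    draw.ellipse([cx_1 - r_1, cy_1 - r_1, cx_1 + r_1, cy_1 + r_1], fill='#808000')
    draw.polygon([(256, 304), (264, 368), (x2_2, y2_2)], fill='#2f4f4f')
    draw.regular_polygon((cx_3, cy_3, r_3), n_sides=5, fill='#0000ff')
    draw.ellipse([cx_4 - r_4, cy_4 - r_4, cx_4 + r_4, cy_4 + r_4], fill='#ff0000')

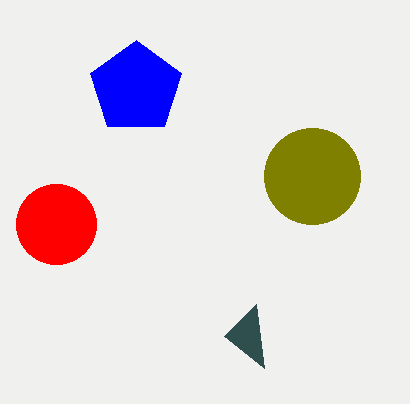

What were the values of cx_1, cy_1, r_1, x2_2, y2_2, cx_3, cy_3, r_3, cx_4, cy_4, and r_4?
cx_1 = 312, cy_1 = 176, r_1 = 48, x2_2 = 224, y2_2 = 336, cx_3 = 136, cy_3 = 88, r_3 = 48, cx_4 = 56, cy_4 = 224, r_4 = 40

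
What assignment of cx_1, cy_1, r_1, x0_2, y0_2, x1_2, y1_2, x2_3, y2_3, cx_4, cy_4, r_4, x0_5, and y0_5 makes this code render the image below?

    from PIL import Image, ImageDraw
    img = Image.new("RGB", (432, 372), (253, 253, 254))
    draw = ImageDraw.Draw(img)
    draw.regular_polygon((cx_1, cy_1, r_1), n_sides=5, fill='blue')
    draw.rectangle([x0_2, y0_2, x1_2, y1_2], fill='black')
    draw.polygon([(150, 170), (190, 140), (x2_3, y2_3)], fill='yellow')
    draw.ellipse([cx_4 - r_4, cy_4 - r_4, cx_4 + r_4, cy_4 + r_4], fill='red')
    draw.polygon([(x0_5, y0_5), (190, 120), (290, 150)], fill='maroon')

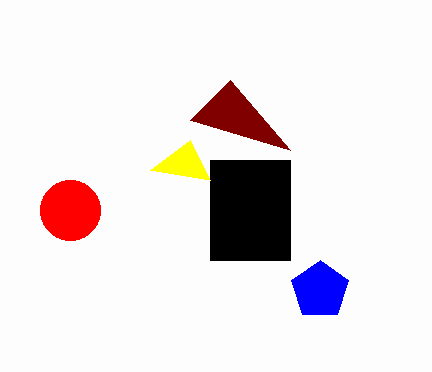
cx_1 = 320
cy_1 = 290
r_1 = 30
x0_2 = 210
y0_2 = 160
x1_2 = 290
y1_2 = 260
x2_3 = 210
y2_3 = 180
cx_4 = 70
cy_4 = 210
r_4 = 30
x0_5 = 230
y0_5 = 80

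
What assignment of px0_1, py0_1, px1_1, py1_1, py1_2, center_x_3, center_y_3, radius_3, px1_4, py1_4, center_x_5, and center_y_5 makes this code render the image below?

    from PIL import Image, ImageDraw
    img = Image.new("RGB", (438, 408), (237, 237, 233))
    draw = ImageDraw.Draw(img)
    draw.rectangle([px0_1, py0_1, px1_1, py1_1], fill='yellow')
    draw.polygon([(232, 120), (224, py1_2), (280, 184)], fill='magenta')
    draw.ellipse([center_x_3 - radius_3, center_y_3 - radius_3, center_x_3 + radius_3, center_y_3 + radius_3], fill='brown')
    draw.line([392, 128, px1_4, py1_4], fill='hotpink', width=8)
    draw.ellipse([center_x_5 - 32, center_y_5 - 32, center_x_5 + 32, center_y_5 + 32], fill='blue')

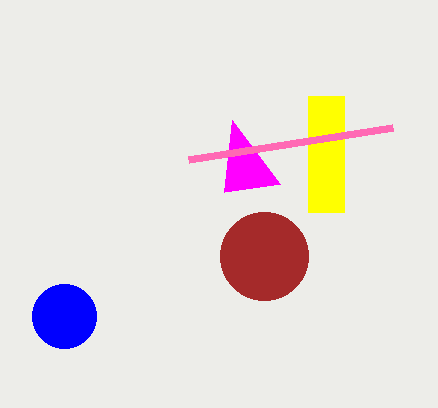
px0_1 = 308
py0_1 = 96
px1_1 = 344
py1_1 = 212
py1_2 = 192
center_x_3 = 264
center_y_3 = 256
radius_3 = 44
px1_4 = 188
py1_4 = 160
center_x_5 = 64
center_y_5 = 316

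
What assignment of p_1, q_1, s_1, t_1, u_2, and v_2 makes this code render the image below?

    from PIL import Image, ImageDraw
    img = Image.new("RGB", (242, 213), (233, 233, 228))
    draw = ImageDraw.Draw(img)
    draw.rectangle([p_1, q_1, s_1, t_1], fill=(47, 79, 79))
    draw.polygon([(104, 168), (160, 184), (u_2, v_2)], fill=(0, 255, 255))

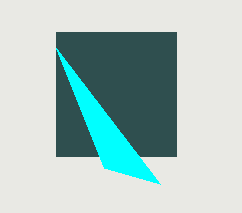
p_1 = 56, q_1 = 32, s_1 = 176, t_1 = 156, u_2 = 56, v_2 = 48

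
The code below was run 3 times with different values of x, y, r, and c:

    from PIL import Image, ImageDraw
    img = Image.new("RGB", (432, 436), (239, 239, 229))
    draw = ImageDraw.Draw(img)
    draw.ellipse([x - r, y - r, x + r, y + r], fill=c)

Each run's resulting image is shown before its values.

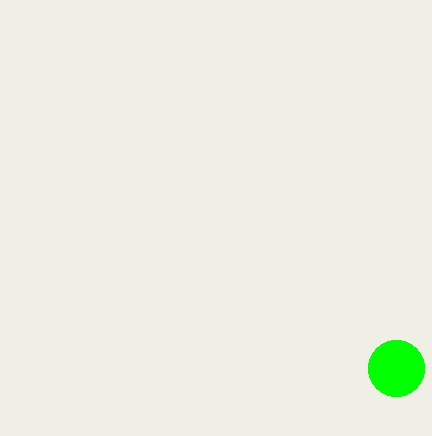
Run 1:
x = 396
y = 368
r = 28
c = 'lime'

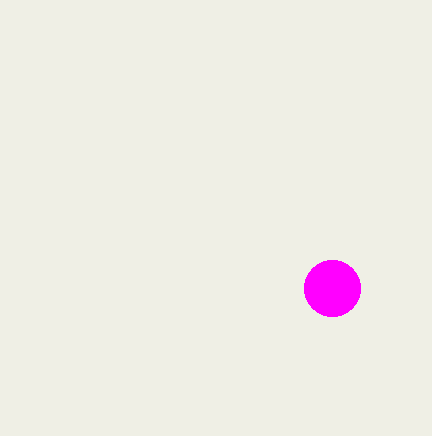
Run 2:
x = 332; y = 288; r = 28; c = 'magenta'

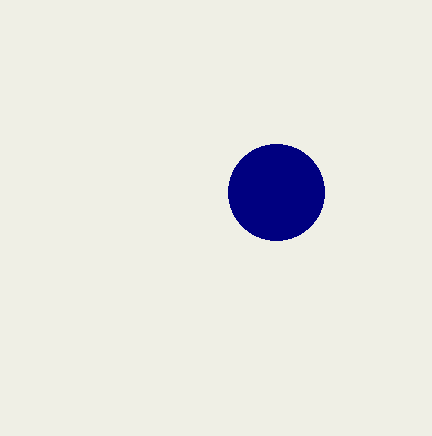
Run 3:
x = 276, y = 192, r = 48, c = 'navy'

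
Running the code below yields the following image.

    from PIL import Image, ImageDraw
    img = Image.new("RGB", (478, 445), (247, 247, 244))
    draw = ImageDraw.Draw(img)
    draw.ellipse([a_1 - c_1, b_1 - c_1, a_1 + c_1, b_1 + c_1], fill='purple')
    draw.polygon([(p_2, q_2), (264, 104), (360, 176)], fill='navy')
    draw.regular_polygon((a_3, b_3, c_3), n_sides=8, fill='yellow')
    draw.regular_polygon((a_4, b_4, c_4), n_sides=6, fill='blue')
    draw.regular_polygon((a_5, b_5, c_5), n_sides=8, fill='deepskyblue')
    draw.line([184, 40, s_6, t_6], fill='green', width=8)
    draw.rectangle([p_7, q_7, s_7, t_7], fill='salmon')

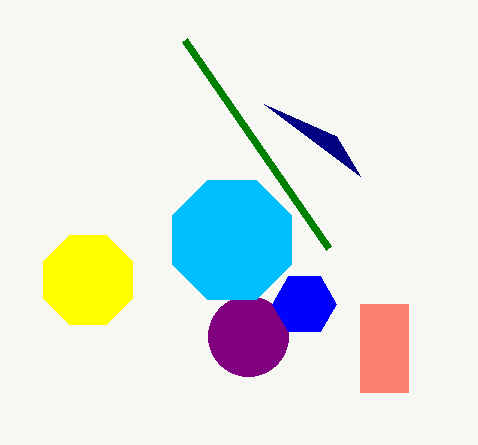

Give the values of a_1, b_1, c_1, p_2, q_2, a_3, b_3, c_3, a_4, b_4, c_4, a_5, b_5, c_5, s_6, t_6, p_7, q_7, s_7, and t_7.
a_1 = 248
b_1 = 336
c_1 = 40
p_2 = 336
q_2 = 136
a_3 = 88
b_3 = 280
c_3 = 48
a_4 = 304
b_4 = 304
c_4 = 32
a_5 = 232
b_5 = 240
c_5 = 64
s_6 = 328
t_6 = 248
p_7 = 360
q_7 = 304
s_7 = 408
t_7 = 392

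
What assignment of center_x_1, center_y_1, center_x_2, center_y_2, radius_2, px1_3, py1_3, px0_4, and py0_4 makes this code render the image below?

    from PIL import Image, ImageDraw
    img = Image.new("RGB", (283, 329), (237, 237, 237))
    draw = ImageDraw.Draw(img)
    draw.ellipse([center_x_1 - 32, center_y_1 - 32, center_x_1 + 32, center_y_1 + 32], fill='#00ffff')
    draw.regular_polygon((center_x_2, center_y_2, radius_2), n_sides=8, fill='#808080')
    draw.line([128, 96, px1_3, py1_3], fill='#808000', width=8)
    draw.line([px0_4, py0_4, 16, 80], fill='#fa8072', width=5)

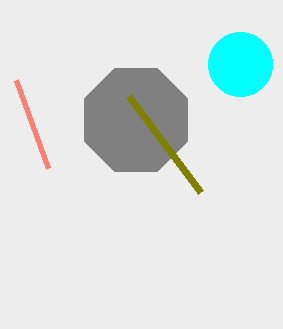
center_x_1 = 240
center_y_1 = 64
center_x_2 = 136
center_y_2 = 120
radius_2 = 56
px1_3 = 200
py1_3 = 192
px0_4 = 48
py0_4 = 168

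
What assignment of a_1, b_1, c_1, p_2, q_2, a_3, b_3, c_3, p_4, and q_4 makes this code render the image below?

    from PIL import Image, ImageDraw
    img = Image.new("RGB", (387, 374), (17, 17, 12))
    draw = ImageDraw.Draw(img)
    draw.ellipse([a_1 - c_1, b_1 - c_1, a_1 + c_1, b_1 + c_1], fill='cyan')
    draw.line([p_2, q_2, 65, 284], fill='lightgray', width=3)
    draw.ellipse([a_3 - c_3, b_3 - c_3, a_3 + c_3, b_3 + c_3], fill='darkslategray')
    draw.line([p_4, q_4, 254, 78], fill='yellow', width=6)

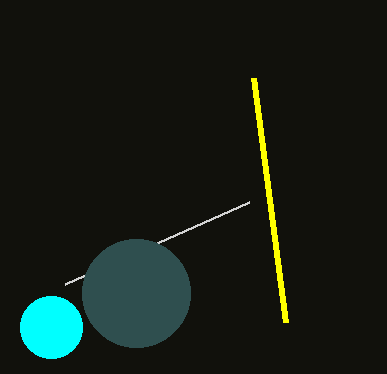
a_1 = 51
b_1 = 327
c_1 = 31
p_2 = 249
q_2 = 202
a_3 = 136
b_3 = 293
c_3 = 54
p_4 = 286
q_4 = 322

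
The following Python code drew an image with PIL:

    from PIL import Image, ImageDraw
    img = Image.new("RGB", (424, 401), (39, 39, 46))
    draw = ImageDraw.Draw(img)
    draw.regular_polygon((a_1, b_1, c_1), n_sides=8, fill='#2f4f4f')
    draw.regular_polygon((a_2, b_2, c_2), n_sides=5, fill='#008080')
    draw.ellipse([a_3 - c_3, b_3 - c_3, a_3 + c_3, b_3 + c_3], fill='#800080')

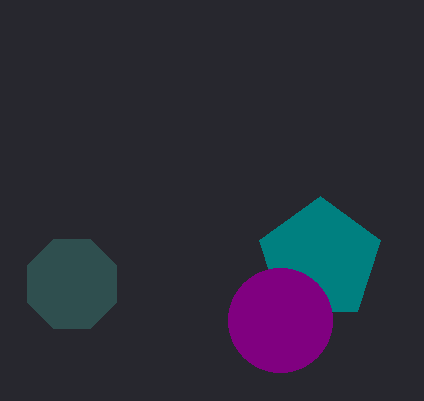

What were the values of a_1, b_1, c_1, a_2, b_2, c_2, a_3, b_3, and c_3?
a_1 = 72
b_1 = 284
c_1 = 48
a_2 = 320
b_2 = 260
c_2 = 64
a_3 = 280
b_3 = 320
c_3 = 52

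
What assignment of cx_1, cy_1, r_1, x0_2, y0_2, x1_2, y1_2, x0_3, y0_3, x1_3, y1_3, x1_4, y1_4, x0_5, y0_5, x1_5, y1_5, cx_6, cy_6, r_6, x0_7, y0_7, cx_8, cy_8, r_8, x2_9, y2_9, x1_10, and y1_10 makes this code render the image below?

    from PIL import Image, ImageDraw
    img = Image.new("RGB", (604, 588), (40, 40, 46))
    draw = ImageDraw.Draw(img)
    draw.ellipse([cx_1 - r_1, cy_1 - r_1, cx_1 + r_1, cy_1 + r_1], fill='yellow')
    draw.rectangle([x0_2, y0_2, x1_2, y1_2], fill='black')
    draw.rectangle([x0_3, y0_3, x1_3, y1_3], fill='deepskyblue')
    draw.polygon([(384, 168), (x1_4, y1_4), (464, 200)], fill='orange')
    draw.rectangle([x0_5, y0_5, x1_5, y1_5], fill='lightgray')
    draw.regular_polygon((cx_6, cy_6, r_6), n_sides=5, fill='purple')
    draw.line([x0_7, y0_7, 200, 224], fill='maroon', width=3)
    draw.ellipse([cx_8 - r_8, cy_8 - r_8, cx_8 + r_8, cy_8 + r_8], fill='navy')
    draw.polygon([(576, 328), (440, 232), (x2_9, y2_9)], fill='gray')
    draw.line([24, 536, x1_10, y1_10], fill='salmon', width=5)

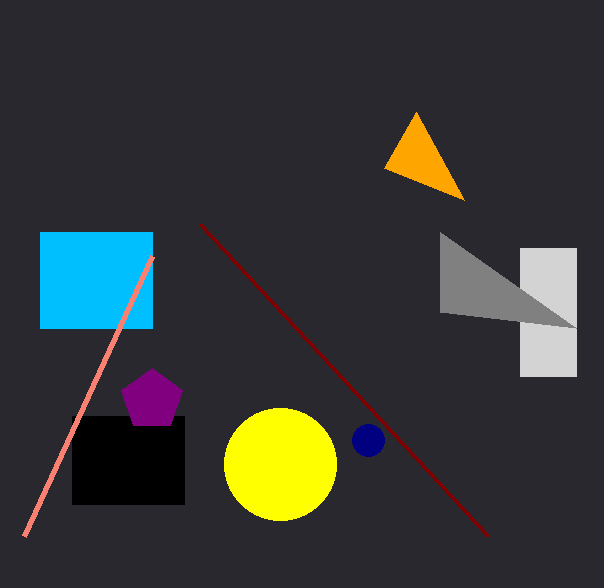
cx_1 = 280
cy_1 = 464
r_1 = 56
x0_2 = 72
y0_2 = 416
x1_2 = 184
y1_2 = 504
x0_3 = 40
y0_3 = 232
x1_3 = 152
y1_3 = 328
x1_4 = 416
y1_4 = 112
x0_5 = 520
y0_5 = 248
x1_5 = 576
y1_5 = 376
cx_6 = 152
cy_6 = 400
r_6 = 32
x0_7 = 488
y0_7 = 536
cx_8 = 368
cy_8 = 440
r_8 = 16
x2_9 = 440
y2_9 = 312
x1_10 = 152
y1_10 = 256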